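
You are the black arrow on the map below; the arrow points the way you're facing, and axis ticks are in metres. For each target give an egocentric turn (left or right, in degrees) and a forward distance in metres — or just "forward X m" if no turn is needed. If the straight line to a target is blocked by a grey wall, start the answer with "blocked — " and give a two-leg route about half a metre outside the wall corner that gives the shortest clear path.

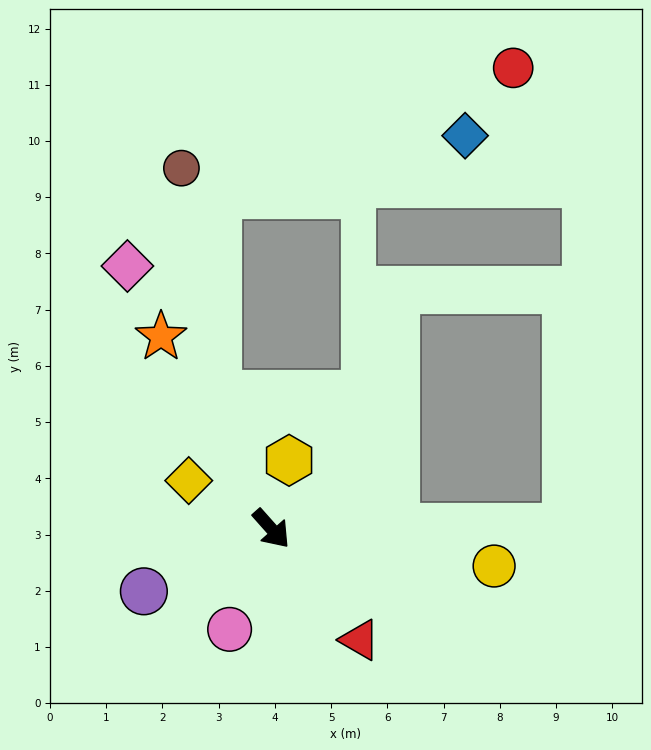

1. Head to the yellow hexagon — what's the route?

turn left 124°, forward 1.3 m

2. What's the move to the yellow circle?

turn left 39°, forward 4.0 m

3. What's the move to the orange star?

turn left 168°, forward 3.9 m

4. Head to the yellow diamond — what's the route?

turn right 162°, forward 1.7 m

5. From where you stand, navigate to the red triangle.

turn right 3°, forward 2.5 m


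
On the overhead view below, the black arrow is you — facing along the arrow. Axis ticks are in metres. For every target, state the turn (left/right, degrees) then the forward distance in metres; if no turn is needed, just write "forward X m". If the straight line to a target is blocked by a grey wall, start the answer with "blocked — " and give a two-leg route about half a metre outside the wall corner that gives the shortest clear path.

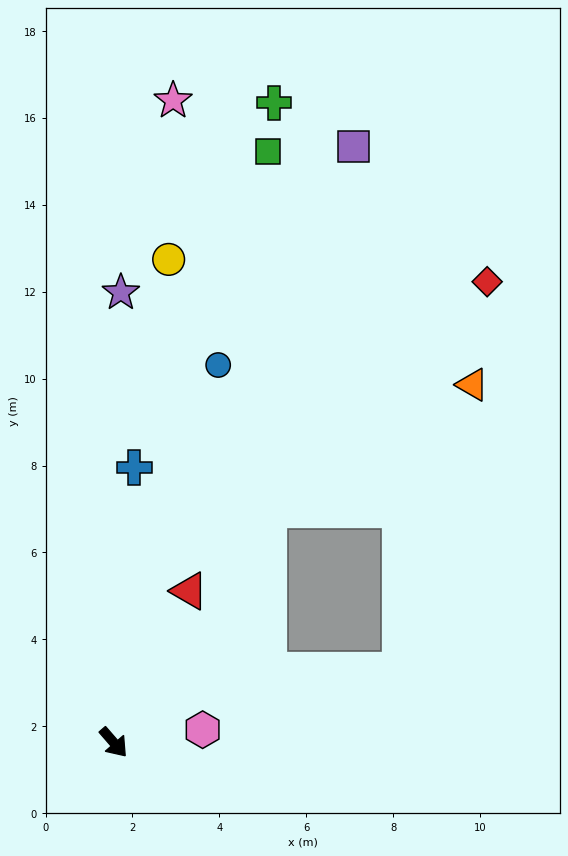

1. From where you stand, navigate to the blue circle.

turn left 124°, forward 9.0 m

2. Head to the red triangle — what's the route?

turn left 113°, forward 3.9 m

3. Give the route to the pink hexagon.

turn left 57°, forward 2.1 m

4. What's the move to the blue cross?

turn left 135°, forward 6.3 m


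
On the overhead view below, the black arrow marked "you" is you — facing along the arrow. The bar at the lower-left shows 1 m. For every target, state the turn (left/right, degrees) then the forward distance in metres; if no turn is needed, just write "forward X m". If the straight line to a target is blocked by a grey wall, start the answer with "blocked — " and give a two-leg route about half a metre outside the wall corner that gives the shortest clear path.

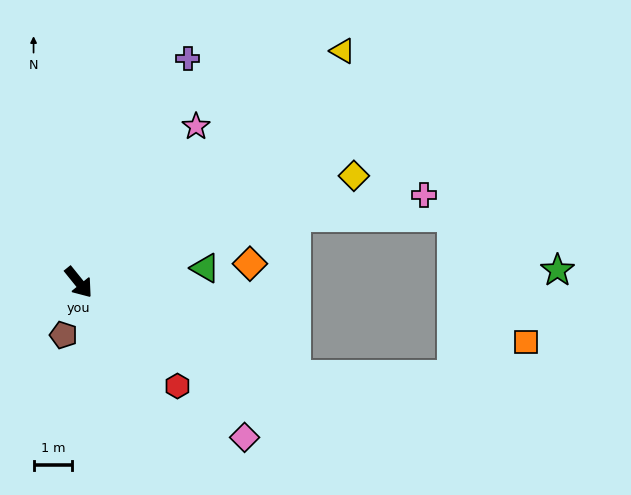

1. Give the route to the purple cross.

turn left 115°, forward 6.4 m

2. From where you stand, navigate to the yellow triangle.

turn left 92°, forward 9.0 m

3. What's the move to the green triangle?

turn left 58°, forward 3.3 m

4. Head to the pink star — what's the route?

turn left 104°, forward 5.0 m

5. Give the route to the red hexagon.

turn left 5°, forward 3.7 m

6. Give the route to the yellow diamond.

turn left 72°, forward 7.6 m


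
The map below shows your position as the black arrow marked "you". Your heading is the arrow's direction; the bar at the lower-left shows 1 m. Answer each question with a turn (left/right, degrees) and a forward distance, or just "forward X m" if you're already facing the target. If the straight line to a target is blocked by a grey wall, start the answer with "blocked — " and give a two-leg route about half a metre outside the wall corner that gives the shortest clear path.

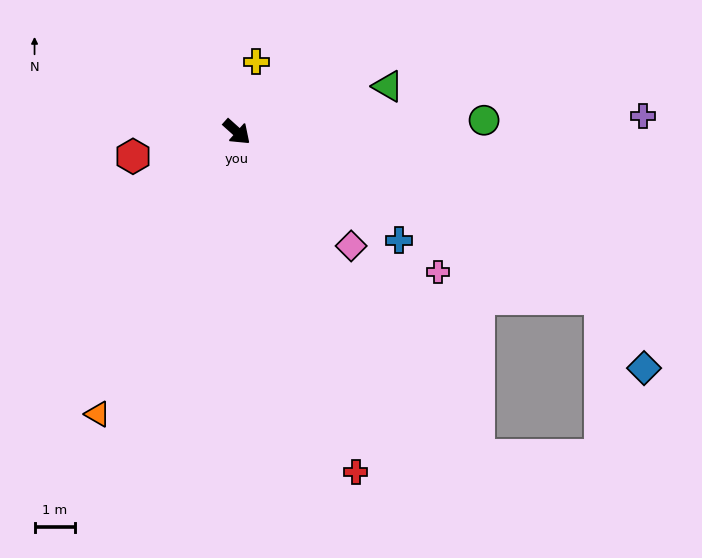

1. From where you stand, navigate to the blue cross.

turn left 8°, forward 4.8 m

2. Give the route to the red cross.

turn right 29°, forward 9.0 m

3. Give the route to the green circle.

turn left 45°, forward 6.2 m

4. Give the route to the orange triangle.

turn right 74°, forward 7.8 m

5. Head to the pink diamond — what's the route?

turn right 3°, forward 4.0 m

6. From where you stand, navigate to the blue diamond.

blocked — turn left 17°, forward 10.0 m, then turn right 34°, forward 2.0 m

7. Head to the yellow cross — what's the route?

turn left 117°, forward 1.8 m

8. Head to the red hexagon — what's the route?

turn right 125°, forward 2.7 m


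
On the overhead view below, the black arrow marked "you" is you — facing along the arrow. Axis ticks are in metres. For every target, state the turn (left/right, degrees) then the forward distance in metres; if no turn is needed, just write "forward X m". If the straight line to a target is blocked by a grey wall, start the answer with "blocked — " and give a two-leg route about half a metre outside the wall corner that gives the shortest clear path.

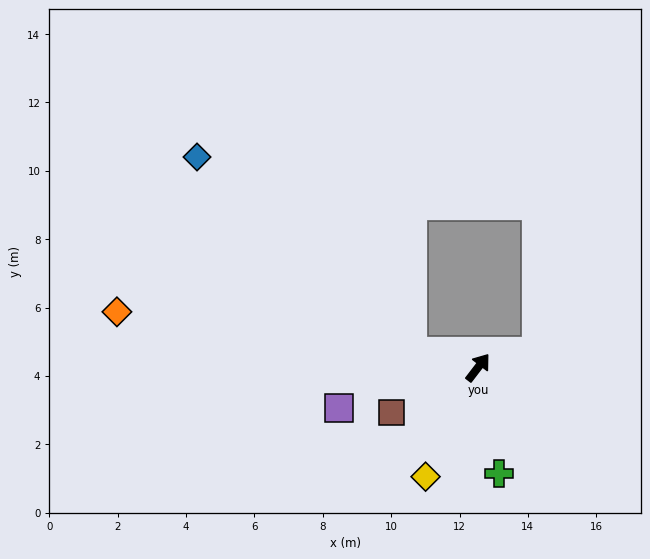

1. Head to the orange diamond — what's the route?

turn left 119°, forward 10.7 m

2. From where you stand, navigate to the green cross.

turn right 131°, forward 3.2 m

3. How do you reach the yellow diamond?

turn right 168°, forward 3.5 m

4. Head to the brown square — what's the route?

turn left 155°, forward 2.9 m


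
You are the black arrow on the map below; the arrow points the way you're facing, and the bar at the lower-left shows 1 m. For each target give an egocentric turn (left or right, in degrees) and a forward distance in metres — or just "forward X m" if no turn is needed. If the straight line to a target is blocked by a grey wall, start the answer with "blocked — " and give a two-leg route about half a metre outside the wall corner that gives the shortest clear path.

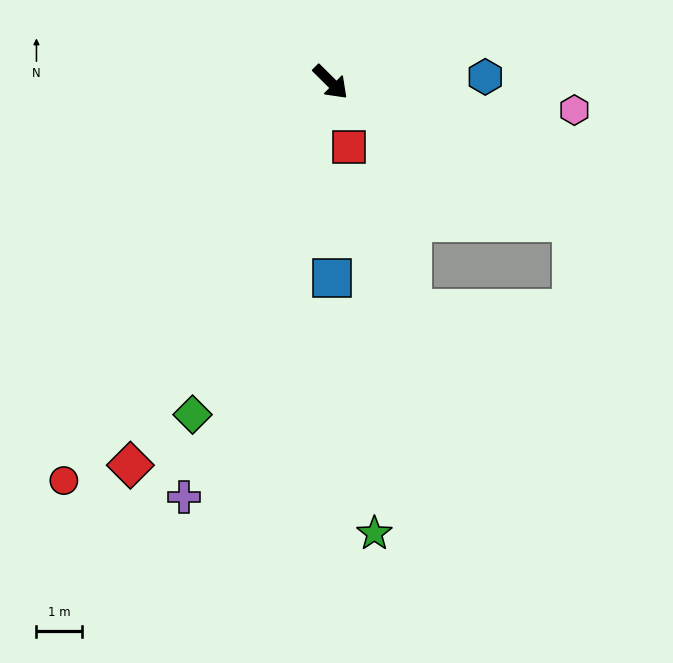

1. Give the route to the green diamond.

turn right 68°, forward 8.0 m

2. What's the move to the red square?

turn right 29°, forward 1.5 m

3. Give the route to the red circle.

turn right 79°, forward 10.6 m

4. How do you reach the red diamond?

turn right 73°, forward 9.6 m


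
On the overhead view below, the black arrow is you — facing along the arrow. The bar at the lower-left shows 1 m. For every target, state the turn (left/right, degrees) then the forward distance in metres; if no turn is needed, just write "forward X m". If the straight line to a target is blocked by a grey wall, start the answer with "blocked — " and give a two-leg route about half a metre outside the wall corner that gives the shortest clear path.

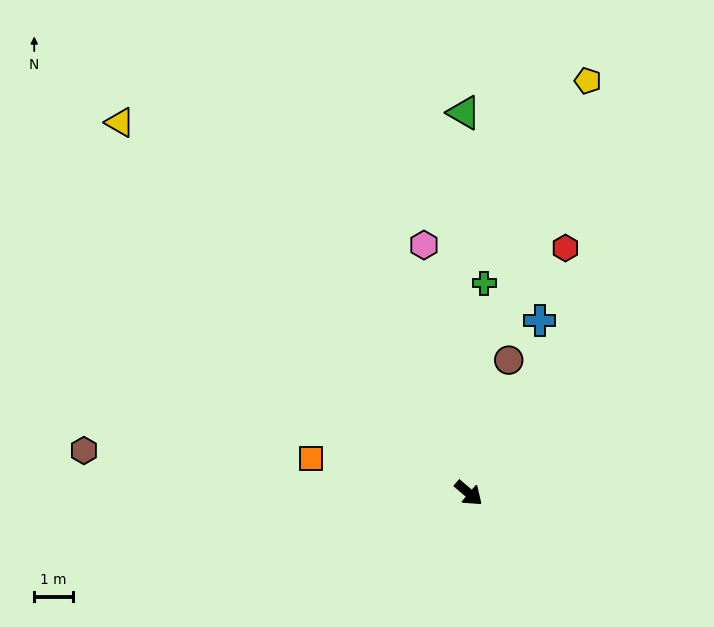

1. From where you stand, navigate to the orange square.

turn right 152°, forward 4.2 m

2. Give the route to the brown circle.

turn left 114°, forward 3.6 m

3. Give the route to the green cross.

turn left 126°, forward 5.4 m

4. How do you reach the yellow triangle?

turn left 174°, forward 13.1 m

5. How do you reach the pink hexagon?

turn left 141°, forward 6.5 m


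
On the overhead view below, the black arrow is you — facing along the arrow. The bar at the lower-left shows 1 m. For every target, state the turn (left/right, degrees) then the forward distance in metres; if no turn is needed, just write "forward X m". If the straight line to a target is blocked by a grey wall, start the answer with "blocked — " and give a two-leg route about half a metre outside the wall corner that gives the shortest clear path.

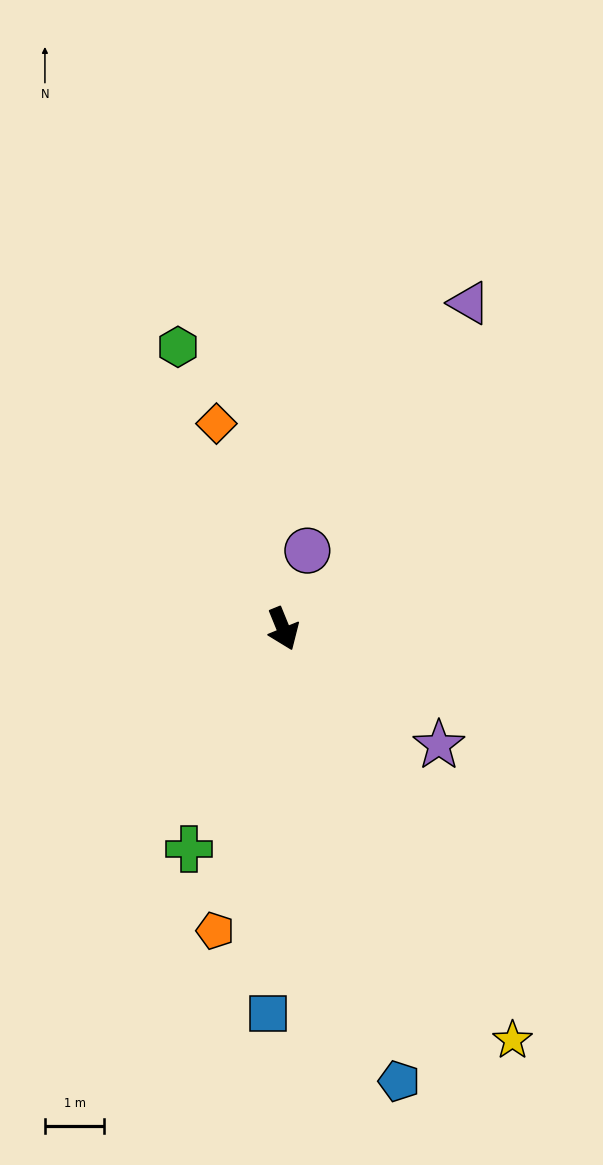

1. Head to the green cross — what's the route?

turn right 45°, forward 4.0 m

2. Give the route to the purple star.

turn left 31°, forward 3.3 m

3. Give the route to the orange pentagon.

turn right 35°, forward 5.2 m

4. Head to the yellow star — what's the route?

turn left 7°, forward 7.9 m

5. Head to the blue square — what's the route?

turn right 24°, forward 6.5 m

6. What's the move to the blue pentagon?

turn right 8°, forward 7.8 m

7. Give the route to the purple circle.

turn left 141°, forward 1.4 m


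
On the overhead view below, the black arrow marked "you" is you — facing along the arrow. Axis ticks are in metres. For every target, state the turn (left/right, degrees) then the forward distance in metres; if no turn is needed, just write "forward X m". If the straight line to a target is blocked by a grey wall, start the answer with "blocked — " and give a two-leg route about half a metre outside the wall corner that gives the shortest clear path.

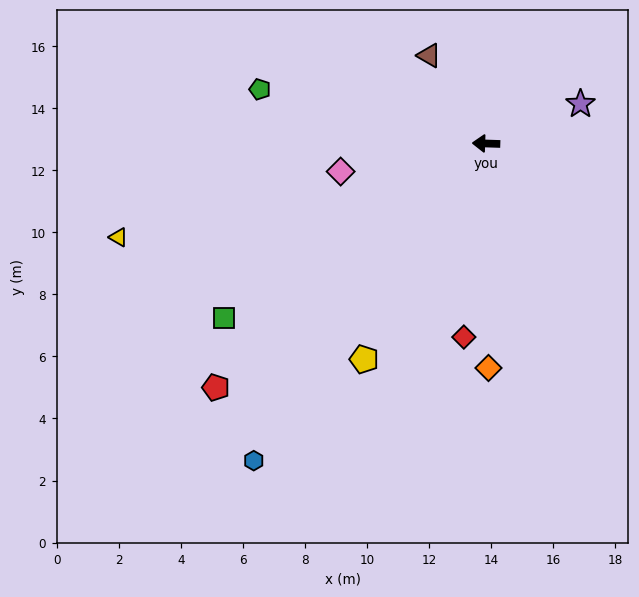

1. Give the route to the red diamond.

turn left 85°, forward 6.3 m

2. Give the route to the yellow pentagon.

turn left 62°, forward 8.0 m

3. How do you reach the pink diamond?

turn left 13°, forward 4.8 m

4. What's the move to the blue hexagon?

turn left 56°, forward 12.7 m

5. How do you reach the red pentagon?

turn left 44°, forward 11.7 m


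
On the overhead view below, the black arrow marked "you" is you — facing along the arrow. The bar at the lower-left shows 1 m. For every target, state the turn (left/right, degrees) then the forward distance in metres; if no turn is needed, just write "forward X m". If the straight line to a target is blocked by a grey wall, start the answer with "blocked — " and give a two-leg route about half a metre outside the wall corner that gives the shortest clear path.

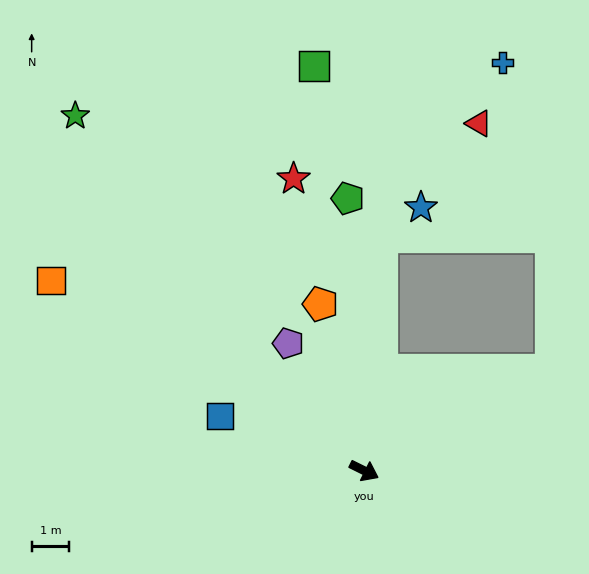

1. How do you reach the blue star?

blocked — turn left 112°, forward 6.2 m, then turn right 49°, forward 1.3 m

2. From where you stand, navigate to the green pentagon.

turn left 120°, forward 7.2 m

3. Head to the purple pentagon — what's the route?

turn left 147°, forward 3.9 m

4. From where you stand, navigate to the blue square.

turn right 175°, forward 4.1 m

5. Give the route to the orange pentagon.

turn left 131°, forward 4.6 m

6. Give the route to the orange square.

turn left 175°, forward 9.7 m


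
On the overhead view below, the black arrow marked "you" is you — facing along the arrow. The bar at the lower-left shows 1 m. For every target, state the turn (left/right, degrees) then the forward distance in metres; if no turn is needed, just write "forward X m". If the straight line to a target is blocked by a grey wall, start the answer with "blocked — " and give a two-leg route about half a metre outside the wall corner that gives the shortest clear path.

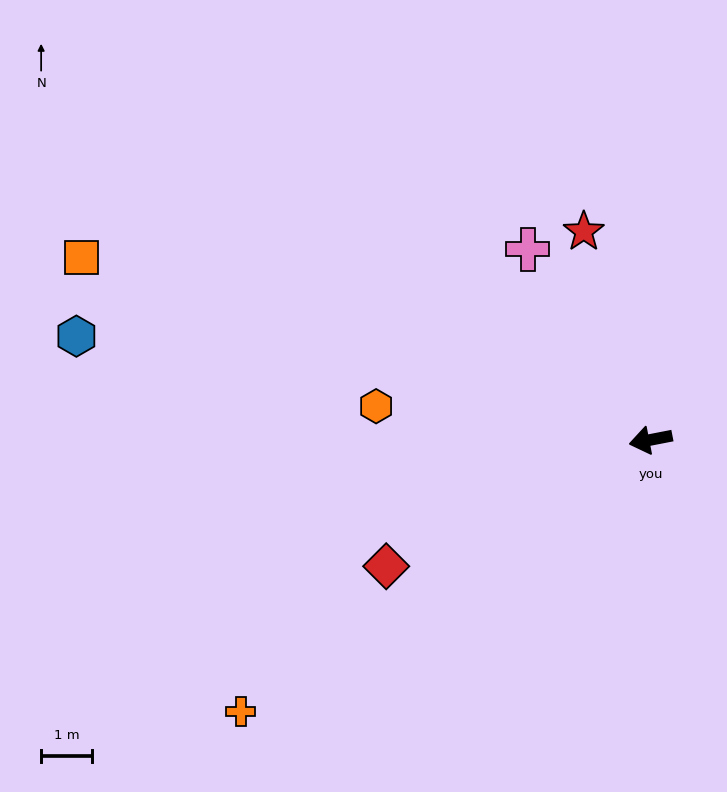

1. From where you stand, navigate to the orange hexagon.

turn right 18°, forward 5.4 m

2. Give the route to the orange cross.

turn left 23°, forward 9.7 m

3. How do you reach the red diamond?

turn left 15°, forward 5.8 m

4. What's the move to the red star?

turn right 83°, forward 4.3 m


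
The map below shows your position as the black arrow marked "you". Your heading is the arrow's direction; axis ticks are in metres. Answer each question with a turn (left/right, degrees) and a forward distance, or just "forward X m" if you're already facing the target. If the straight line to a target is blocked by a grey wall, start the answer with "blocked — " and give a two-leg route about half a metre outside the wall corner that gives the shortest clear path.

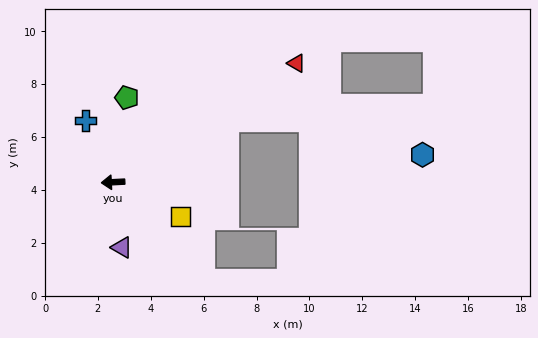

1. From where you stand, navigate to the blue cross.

turn right 69°, forward 2.5 m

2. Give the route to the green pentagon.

turn right 102°, forward 3.2 m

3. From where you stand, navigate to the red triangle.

turn right 150°, forward 8.3 m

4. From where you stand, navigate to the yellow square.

turn left 150°, forward 2.9 m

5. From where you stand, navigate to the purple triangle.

turn left 95°, forward 2.5 m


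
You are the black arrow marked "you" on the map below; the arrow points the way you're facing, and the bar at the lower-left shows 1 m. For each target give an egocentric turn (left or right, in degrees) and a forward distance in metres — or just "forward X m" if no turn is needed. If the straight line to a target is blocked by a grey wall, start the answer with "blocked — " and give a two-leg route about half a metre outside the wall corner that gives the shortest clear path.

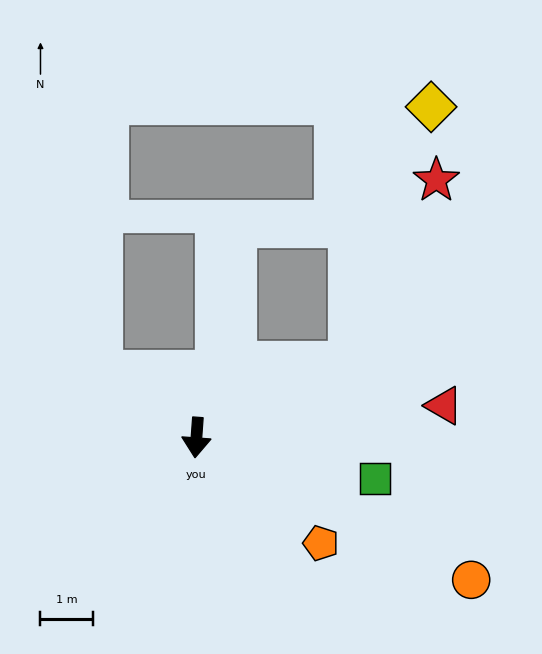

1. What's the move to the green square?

turn left 81°, forward 3.5 m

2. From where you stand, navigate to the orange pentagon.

turn left 54°, forward 3.1 m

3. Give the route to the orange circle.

turn left 67°, forward 5.9 m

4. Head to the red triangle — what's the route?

turn left 101°, forward 4.8 m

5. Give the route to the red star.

blocked — turn left 120°, forward 3.2 m, then turn left 39°, forward 3.9 m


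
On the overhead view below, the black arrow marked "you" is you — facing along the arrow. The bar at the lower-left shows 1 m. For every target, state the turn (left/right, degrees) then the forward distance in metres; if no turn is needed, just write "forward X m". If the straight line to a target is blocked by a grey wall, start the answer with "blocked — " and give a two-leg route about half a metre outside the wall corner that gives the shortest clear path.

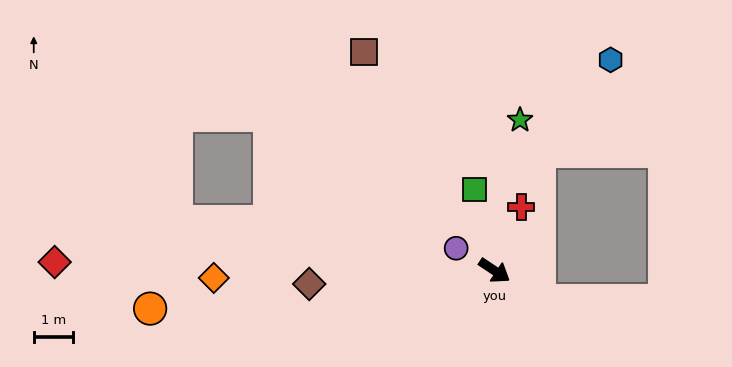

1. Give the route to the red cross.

turn left 101°, forward 1.8 m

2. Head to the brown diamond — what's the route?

turn right 142°, forward 4.8 m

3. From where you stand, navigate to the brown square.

turn left 154°, forward 6.6 m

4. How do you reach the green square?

turn left 138°, forward 2.1 m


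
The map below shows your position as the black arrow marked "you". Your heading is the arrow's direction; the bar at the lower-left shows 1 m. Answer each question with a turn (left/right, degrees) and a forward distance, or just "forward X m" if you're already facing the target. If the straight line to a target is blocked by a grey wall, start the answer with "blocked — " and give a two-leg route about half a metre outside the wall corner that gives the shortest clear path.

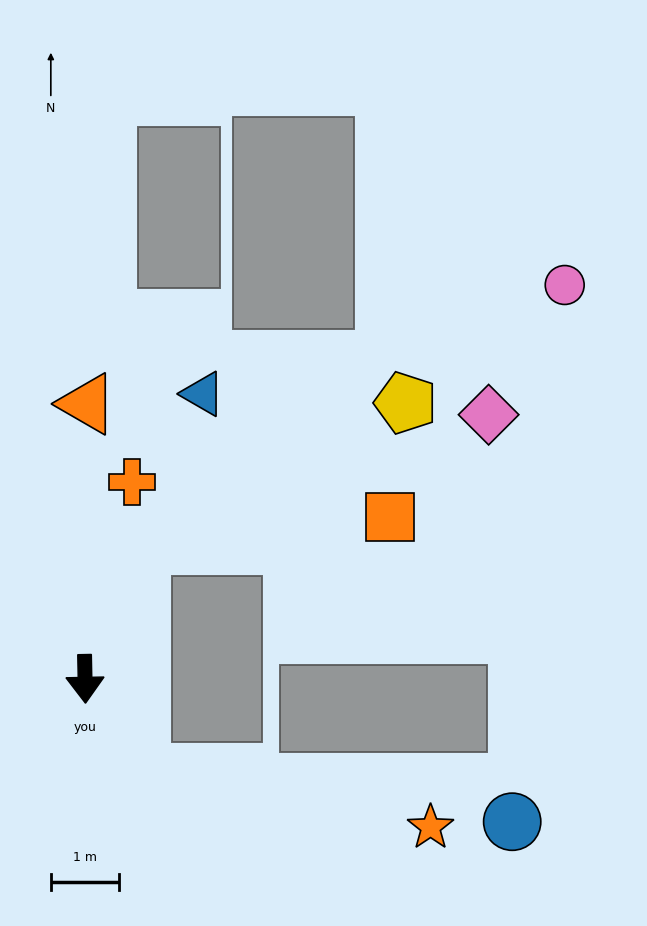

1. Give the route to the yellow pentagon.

blocked — turn left 156°, forward 2.1 m, then turn right 39°, forward 4.4 m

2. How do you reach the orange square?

blocked — turn left 156°, forward 2.1 m, then turn right 61°, forward 3.7 m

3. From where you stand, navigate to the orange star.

blocked — turn left 30°, forward 1.6 m, then turn left 48°, forward 4.3 m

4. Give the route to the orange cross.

turn left 165°, forward 3.0 m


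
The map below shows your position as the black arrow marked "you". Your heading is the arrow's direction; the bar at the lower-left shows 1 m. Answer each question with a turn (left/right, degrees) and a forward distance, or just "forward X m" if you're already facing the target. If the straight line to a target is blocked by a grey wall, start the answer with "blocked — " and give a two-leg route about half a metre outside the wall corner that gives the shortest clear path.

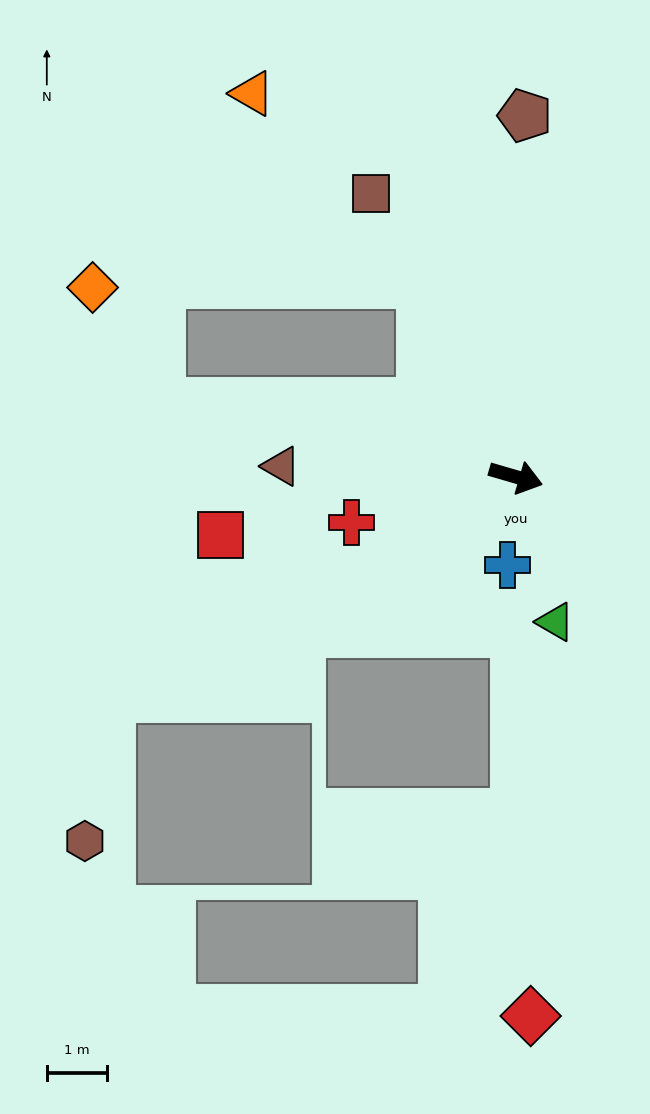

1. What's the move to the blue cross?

turn right 79°, forward 1.5 m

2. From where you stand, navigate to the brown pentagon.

turn left 105°, forward 6.0 m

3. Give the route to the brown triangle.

turn right 166°, forward 3.9 m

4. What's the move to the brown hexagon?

blocked — turn right 135°, forward 7.7 m, then turn left 51°, forward 2.4 m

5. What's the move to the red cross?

turn right 148°, forward 2.8 m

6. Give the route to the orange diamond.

blocked — turn right 176°, forward 6.0 m, then turn right 47°, forward 2.2 m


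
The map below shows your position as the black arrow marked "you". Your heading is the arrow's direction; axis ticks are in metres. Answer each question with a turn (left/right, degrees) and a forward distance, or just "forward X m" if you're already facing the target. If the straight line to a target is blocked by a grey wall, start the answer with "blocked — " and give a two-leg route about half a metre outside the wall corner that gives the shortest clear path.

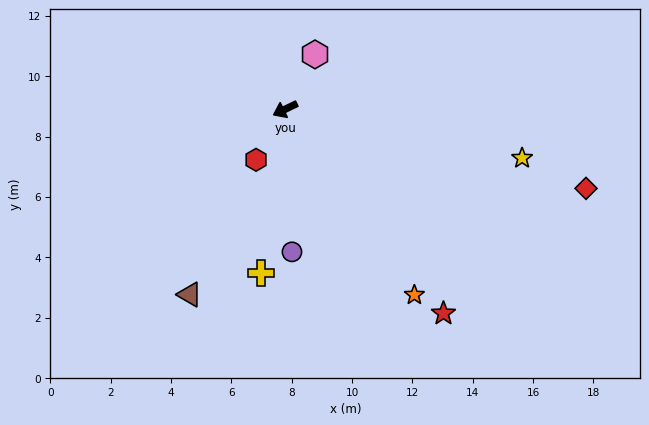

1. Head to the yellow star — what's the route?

turn left 143°, forward 8.0 m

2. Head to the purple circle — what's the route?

turn left 67°, forward 4.7 m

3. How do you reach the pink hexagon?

turn right 144°, forward 2.1 m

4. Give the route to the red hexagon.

turn left 34°, forward 1.9 m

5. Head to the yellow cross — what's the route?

turn left 56°, forward 5.5 m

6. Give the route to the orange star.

turn left 99°, forward 7.5 m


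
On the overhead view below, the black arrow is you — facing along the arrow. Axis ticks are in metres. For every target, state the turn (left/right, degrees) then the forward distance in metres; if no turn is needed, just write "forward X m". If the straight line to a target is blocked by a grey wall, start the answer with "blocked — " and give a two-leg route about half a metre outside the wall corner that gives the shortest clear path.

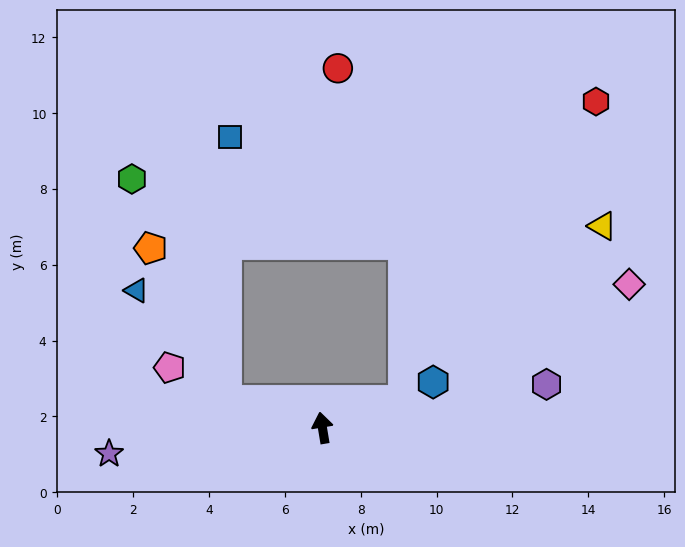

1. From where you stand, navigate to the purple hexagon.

turn right 88°, forward 6.0 m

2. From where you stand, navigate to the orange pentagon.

blocked — turn left 65°, forward 2.6 m, then turn right 48°, forward 4.5 m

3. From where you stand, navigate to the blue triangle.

blocked — turn left 65°, forward 2.6 m, then turn right 35°, forward 3.7 m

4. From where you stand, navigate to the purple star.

turn left 88°, forward 5.7 m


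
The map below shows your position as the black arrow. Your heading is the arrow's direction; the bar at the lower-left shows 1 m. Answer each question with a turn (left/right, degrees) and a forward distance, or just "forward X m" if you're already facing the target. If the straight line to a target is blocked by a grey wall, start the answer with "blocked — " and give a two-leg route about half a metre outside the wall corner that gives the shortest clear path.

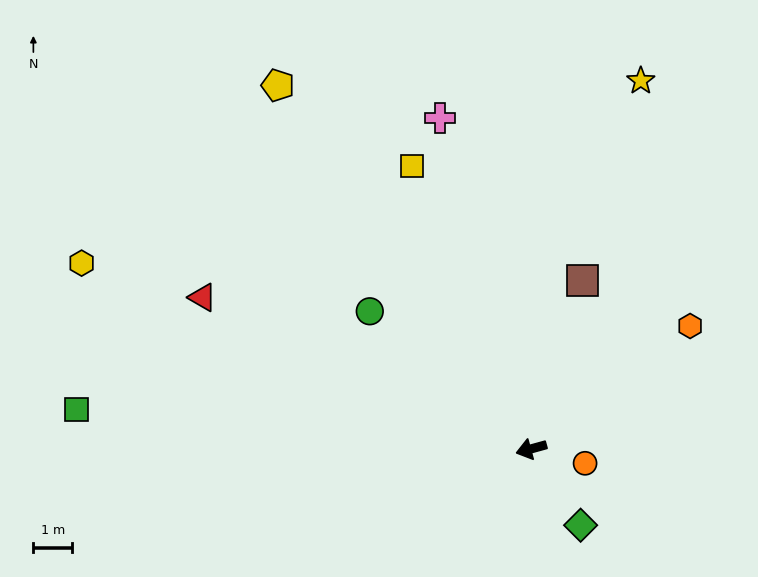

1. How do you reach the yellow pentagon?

turn right 70°, forward 11.5 m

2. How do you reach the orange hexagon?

turn right 158°, forward 5.2 m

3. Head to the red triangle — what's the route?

turn right 40°, forward 9.4 m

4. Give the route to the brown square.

turn right 122°, forward 4.6 m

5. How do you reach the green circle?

turn right 56°, forward 5.5 m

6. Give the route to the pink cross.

turn right 90°, forward 8.9 m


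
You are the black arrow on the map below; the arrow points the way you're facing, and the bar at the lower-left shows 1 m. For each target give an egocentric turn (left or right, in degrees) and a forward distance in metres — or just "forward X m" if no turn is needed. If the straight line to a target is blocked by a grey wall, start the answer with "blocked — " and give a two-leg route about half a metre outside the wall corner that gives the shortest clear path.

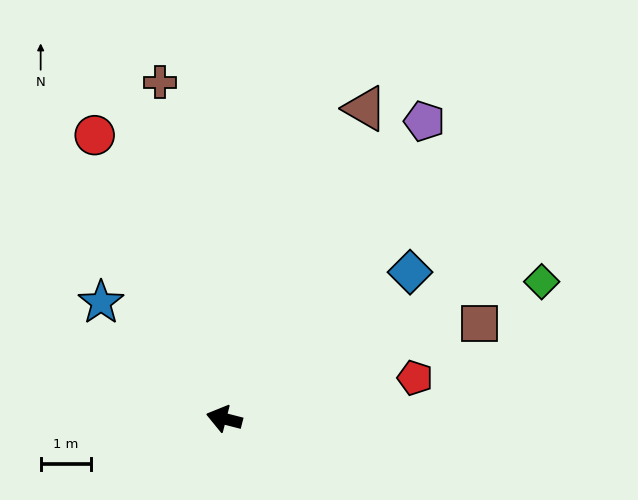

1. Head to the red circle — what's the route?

turn right 51°, forward 6.2 m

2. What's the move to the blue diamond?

turn right 127°, forward 4.7 m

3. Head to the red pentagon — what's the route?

turn right 154°, forward 3.9 m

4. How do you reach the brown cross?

turn right 65°, forward 6.8 m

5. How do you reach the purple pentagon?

turn right 110°, forward 7.1 m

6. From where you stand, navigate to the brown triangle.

turn right 100°, forward 6.8 m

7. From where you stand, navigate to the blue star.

turn right 29°, forward 3.4 m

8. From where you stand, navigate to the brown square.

turn right 145°, forward 5.4 m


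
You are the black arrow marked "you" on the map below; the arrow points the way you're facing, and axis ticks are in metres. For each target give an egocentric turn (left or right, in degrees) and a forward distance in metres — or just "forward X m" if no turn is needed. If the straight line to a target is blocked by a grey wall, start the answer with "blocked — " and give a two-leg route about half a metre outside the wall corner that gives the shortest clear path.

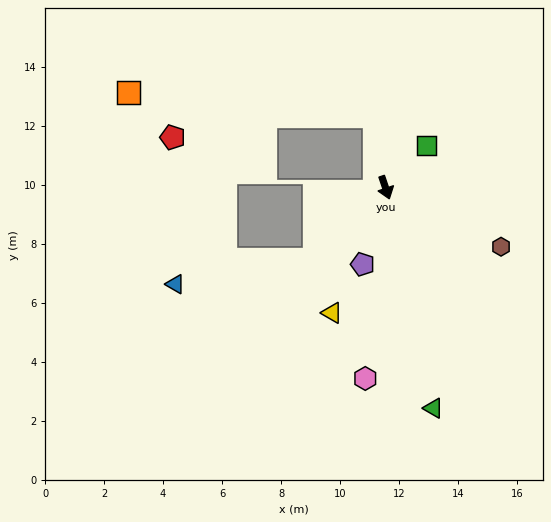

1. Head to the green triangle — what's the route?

turn right 6°, forward 7.7 m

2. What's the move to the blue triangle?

blocked — turn right 63°, forward 3.4 m, then turn right 36°, forward 4.8 m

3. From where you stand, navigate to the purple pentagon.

turn right 35°, forward 2.7 m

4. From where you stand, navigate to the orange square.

blocked — turn left 169°, forward 2.5 m, then turn left 77°, forward 8.4 m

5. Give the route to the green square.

turn left 117°, forward 2.0 m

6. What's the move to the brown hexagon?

turn left 44°, forward 4.4 m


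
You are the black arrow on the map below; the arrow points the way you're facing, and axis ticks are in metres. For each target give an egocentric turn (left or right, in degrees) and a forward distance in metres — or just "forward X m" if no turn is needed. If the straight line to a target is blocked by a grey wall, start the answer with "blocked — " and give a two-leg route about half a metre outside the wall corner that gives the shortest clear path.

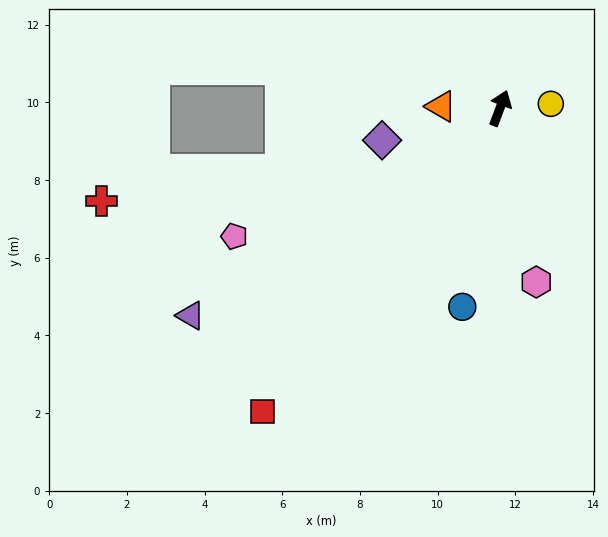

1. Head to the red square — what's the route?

turn left 163°, forward 9.9 m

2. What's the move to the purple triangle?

turn left 144°, forward 9.6 m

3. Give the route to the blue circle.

turn right 170°, forward 5.2 m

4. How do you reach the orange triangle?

turn left 109°, forward 1.5 m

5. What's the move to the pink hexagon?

turn right 148°, forward 4.6 m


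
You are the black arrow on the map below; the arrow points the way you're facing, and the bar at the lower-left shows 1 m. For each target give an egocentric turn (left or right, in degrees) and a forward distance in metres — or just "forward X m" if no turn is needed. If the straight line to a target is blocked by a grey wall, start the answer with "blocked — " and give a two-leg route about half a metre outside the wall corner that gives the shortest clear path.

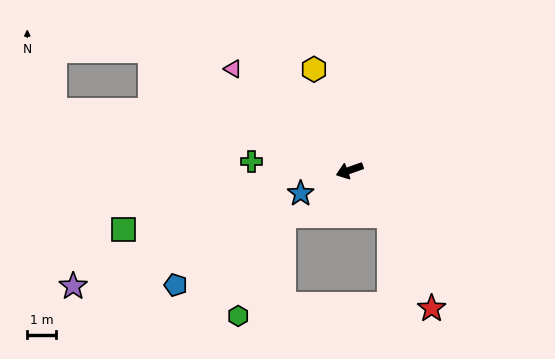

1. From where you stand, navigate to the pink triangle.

turn right 61°, forward 5.3 m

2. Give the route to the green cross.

turn right 25°, forward 3.4 m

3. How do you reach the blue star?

turn left 6°, forward 1.9 m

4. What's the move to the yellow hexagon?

turn right 90°, forward 3.7 m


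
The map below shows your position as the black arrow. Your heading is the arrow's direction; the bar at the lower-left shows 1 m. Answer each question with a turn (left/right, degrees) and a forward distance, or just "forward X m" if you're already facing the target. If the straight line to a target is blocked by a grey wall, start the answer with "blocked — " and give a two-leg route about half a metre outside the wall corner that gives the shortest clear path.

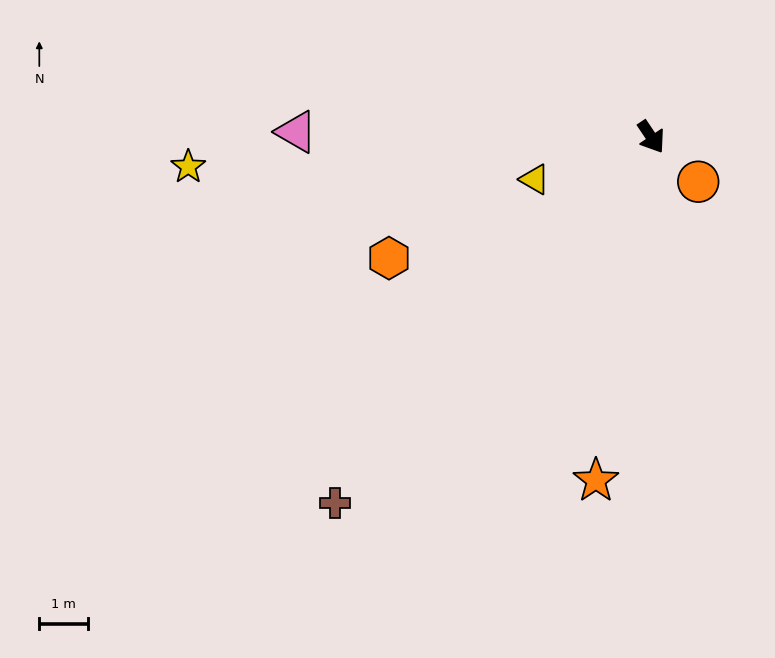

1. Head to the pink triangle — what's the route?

turn right 125°, forward 7.4 m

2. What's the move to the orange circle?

turn left 13°, forward 1.3 m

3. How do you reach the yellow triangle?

turn right 104°, forward 2.6 m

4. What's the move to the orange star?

turn right 43°, forward 7.2 m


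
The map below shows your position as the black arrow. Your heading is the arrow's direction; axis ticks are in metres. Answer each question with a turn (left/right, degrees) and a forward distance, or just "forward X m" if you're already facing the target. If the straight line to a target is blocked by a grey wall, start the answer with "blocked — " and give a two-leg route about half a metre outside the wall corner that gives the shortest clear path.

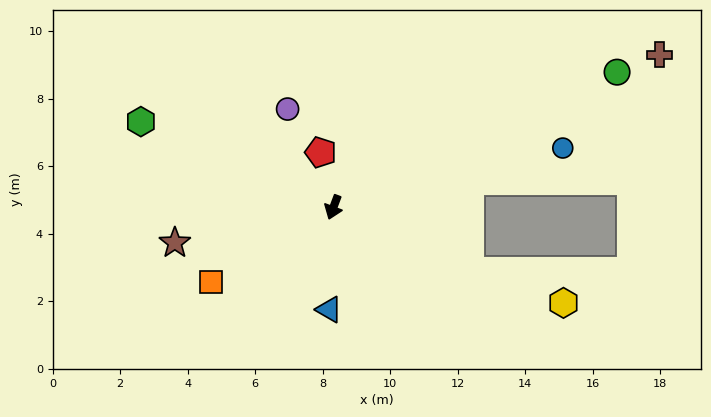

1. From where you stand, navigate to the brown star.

turn right 57°, forward 4.8 m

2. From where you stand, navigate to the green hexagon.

turn right 93°, forward 6.2 m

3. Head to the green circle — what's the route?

turn left 136°, forward 9.3 m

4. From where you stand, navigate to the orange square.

turn right 38°, forward 4.3 m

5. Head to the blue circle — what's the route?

turn left 125°, forward 7.0 m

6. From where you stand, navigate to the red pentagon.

turn right 146°, forward 1.7 m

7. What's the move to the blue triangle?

turn left 18°, forward 3.0 m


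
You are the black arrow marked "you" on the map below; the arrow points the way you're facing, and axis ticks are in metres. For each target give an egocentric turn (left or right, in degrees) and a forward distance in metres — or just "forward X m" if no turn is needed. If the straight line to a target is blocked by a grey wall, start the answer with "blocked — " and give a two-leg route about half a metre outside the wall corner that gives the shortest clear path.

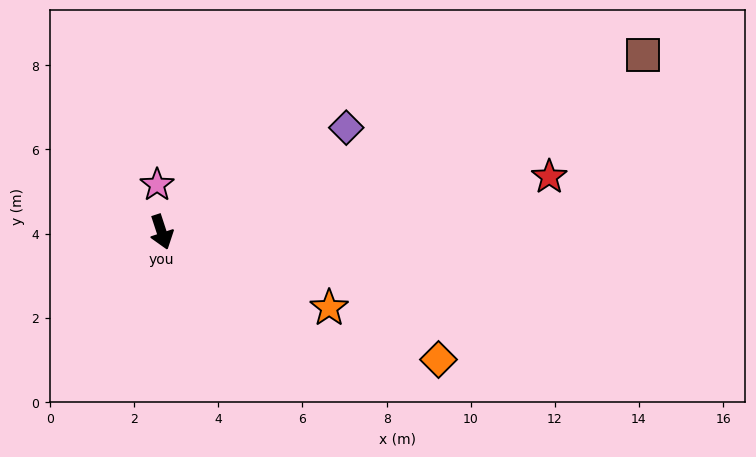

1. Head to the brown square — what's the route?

turn left 92°, forward 12.2 m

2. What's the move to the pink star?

turn left 167°, forward 1.1 m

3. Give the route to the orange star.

turn left 48°, forward 4.4 m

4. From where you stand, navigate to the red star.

turn left 80°, forward 9.3 m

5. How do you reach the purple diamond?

turn left 101°, forward 5.0 m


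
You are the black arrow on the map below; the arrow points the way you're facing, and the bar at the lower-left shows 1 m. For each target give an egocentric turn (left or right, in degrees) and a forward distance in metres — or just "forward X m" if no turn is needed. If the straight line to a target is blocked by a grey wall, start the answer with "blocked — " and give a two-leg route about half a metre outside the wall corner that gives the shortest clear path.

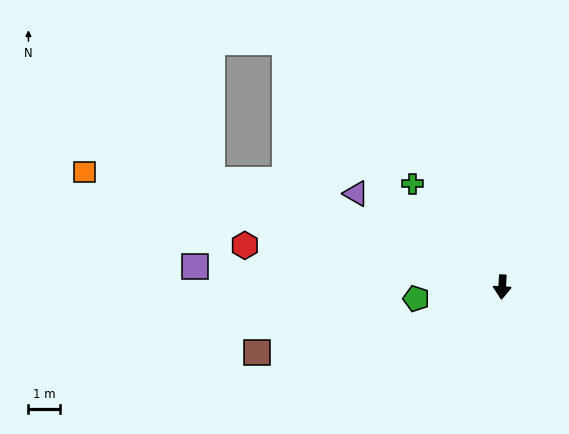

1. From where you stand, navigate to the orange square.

turn right 102°, forward 13.6 m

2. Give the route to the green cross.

turn right 136°, forward 4.3 m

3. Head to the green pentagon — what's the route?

turn right 79°, forward 2.7 m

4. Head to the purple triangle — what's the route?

turn right 119°, forward 5.4 m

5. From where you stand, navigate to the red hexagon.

turn right 96°, forward 8.2 m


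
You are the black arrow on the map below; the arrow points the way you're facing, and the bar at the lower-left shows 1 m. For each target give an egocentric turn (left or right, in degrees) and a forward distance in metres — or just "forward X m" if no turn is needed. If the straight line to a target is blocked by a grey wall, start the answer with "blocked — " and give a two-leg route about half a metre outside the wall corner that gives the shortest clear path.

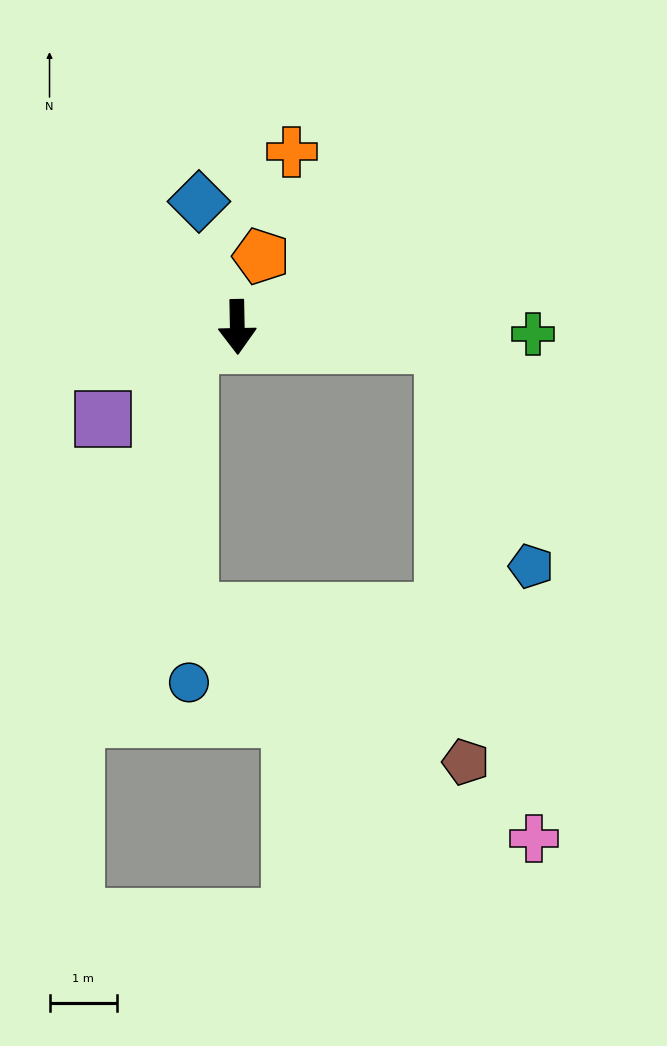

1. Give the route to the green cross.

turn left 88°, forward 4.4 m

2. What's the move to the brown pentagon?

blocked — turn left 84°, forward 3.1 m, then turn right 82°, forward 6.2 m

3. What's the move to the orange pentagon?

turn left 160°, forward 1.1 m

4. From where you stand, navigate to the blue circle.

blocked — turn right 71°, forward 0.8 m, then turn left 70°, forward 5.0 m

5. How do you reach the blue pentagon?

blocked — turn left 84°, forward 3.1 m, then turn right 63°, forward 3.5 m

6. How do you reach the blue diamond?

turn right 164°, forward 1.9 m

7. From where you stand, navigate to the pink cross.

blocked — turn left 84°, forward 3.1 m, then turn right 75°, forward 7.5 m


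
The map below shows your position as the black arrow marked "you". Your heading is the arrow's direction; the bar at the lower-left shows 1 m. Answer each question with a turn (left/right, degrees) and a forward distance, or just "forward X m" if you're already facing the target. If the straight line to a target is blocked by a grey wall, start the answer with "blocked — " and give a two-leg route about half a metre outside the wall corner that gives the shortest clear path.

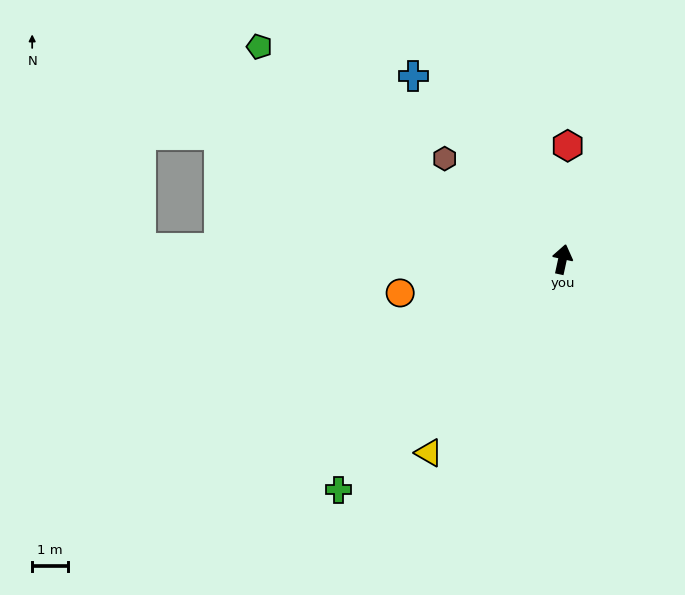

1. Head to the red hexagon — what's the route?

turn left 10°, forward 3.2 m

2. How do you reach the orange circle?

turn left 114°, forward 4.6 m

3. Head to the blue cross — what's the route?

turn left 51°, forward 6.6 m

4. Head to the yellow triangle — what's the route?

turn left 158°, forward 6.5 m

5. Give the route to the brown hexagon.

turn left 62°, forward 4.3 m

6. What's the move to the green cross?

turn left 148°, forward 8.9 m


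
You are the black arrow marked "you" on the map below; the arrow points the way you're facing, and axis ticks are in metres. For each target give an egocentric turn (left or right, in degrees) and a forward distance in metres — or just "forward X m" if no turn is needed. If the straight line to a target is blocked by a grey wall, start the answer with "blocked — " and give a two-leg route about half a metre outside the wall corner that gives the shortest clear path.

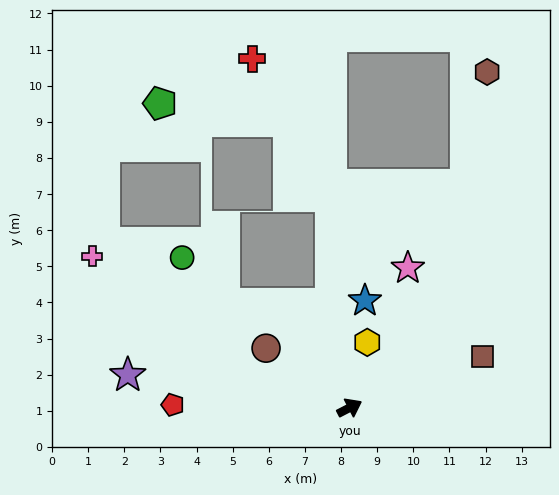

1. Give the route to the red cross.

blocked — turn left 68°, forward 5.9 m, then turn left 24°, forward 4.4 m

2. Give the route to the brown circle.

turn left 117°, forward 2.8 m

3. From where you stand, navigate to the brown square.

turn right 6°, forward 3.9 m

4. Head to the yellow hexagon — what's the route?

turn left 48°, forward 1.9 m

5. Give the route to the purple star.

turn left 144°, forward 6.2 m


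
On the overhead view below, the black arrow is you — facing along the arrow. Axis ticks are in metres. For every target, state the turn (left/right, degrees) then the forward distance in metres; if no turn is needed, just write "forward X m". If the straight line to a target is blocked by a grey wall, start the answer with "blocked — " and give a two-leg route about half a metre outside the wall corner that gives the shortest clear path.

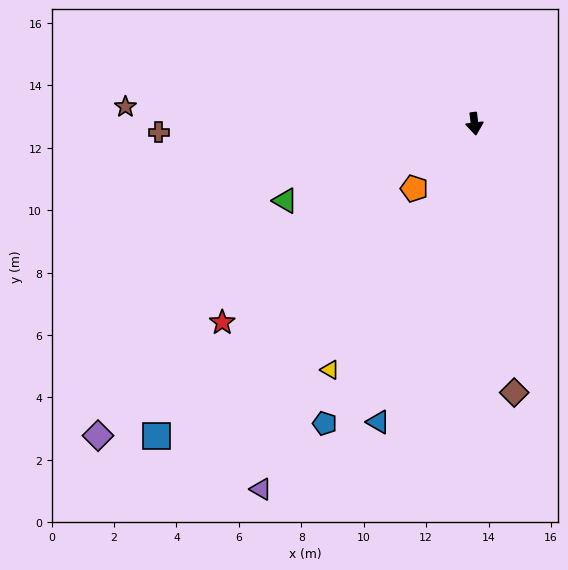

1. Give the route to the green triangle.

turn right 75°, forward 6.5 m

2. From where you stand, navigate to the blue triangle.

turn right 25°, forward 10.0 m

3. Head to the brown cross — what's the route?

turn right 95°, forward 10.1 m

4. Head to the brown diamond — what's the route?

forward 8.7 m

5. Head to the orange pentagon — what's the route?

turn right 50°, forward 2.8 m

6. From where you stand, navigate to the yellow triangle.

turn right 37°, forward 9.1 m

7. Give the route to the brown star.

turn right 100°, forward 11.2 m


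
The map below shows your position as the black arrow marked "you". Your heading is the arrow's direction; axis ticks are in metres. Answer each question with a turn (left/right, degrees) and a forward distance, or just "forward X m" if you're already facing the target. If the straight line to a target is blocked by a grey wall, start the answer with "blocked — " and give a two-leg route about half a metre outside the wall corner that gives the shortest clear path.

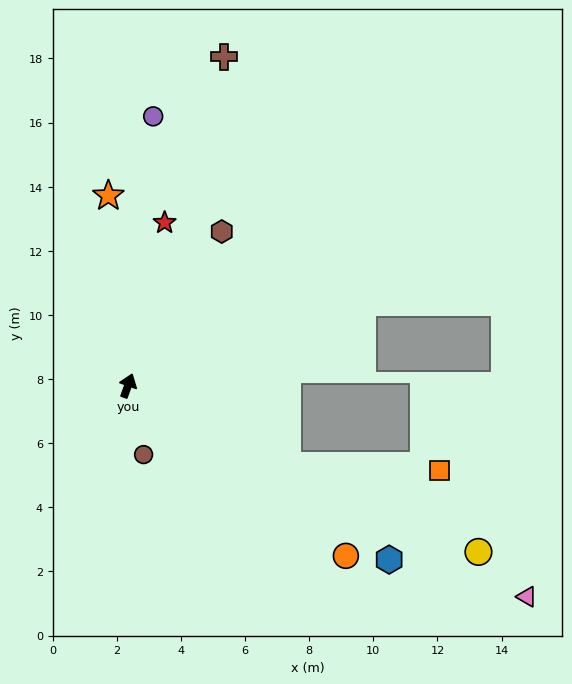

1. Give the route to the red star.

turn left 7°, forward 5.2 m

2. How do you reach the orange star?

turn left 26°, forward 6.0 m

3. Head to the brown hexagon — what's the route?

turn right 12°, forward 5.6 m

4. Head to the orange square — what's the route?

blocked — turn right 97°, forward 5.6 m, then turn left 25°, forward 4.7 m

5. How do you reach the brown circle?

turn right 148°, forward 2.2 m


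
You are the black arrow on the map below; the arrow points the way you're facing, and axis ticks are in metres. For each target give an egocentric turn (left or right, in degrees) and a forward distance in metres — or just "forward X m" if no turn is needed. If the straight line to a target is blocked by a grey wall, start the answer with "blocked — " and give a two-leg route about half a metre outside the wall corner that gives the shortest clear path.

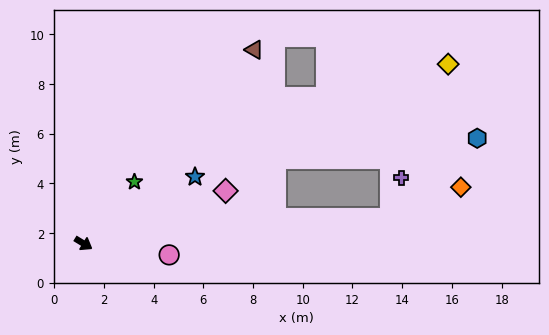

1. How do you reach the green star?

turn left 82°, forward 3.2 m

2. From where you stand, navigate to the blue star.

turn left 62°, forward 5.2 m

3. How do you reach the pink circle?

turn left 24°, forward 3.5 m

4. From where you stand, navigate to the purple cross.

blocked — turn left 36°, forward 12.4 m, then turn left 71°, forward 1.7 m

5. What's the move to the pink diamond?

turn left 52°, forward 6.1 m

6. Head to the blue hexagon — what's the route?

blocked — turn left 36°, forward 12.4 m, then turn left 38°, forward 4.8 m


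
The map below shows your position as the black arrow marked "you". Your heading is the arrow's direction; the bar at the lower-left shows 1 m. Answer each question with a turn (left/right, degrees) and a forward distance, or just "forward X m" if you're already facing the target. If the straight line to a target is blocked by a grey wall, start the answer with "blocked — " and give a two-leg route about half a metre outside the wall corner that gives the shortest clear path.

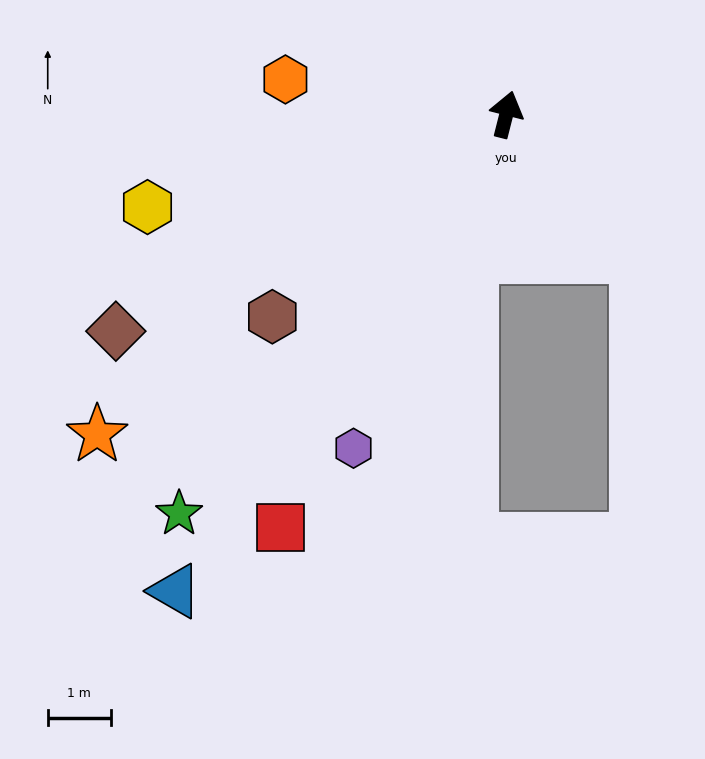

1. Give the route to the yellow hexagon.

turn left 119°, forward 5.9 m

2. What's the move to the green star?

turn left 155°, forward 8.2 m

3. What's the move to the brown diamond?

turn left 133°, forward 7.1 m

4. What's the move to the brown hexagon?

turn left 145°, forward 4.9 m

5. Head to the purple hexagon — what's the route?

turn left 170°, forward 5.8 m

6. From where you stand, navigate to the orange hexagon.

turn left 95°, forward 3.6 m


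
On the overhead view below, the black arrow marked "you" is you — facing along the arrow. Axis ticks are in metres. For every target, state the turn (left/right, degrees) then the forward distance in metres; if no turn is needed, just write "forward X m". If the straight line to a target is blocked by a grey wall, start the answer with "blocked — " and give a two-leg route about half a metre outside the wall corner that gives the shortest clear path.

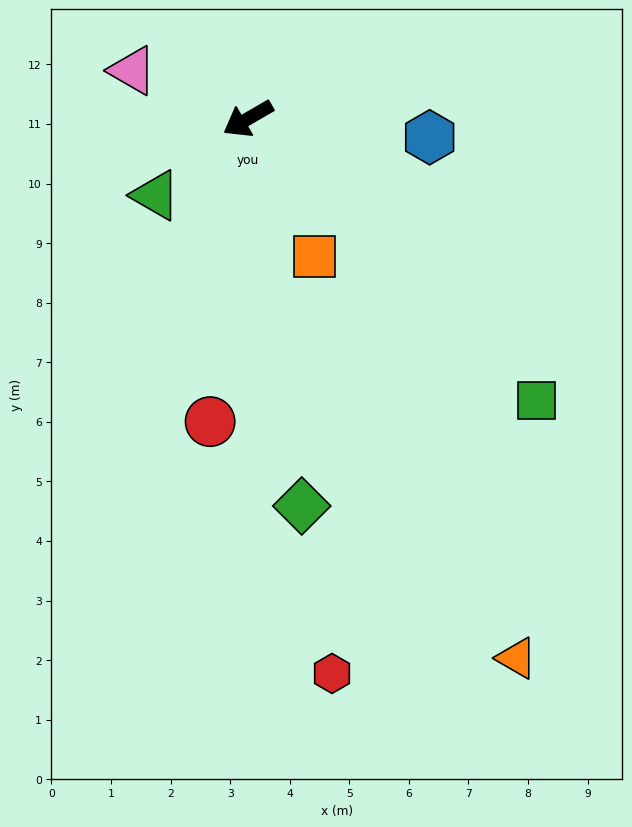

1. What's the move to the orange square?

turn left 86°, forward 2.6 m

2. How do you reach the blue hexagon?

turn left 144°, forward 3.1 m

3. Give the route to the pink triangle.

turn right 53°, forward 2.1 m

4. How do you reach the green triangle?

turn left 10°, forward 2.0 m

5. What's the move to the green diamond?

turn left 68°, forward 6.6 m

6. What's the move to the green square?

turn left 106°, forward 6.8 m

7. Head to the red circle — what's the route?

turn left 53°, forward 5.1 m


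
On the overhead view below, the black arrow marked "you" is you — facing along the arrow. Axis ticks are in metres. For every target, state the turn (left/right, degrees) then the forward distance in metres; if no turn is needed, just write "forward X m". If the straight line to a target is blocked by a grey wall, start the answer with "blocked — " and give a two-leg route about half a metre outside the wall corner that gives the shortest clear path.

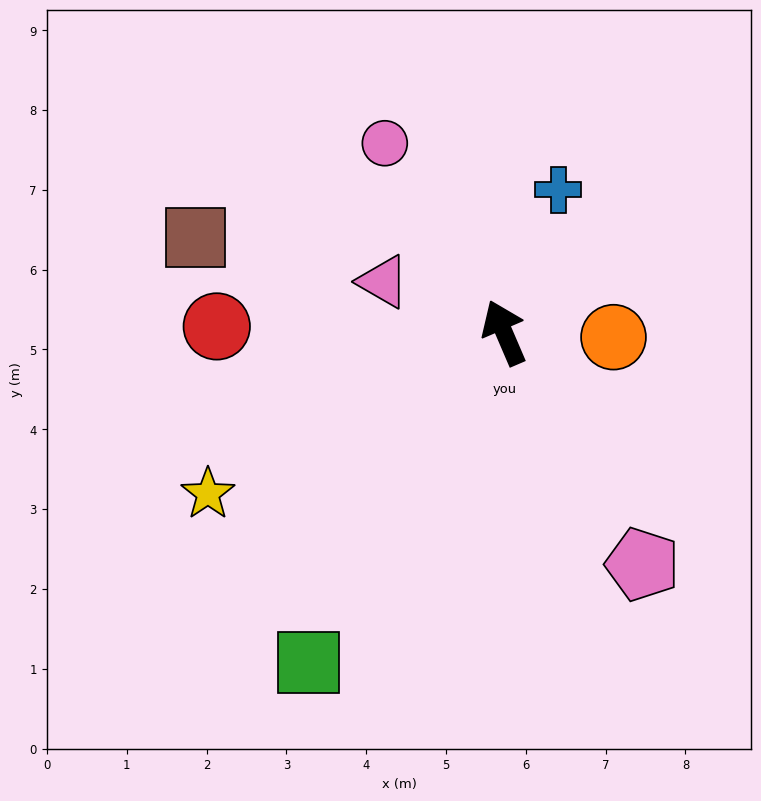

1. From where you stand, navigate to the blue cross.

turn right 44°, forward 1.9 m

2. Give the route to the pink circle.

turn left 9°, forward 2.8 m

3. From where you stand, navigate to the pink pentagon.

turn right 172°, forward 3.4 m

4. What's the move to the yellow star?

turn left 95°, forward 4.2 m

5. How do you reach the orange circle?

turn right 116°, forward 1.4 m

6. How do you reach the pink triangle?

turn left 44°, forward 1.6 m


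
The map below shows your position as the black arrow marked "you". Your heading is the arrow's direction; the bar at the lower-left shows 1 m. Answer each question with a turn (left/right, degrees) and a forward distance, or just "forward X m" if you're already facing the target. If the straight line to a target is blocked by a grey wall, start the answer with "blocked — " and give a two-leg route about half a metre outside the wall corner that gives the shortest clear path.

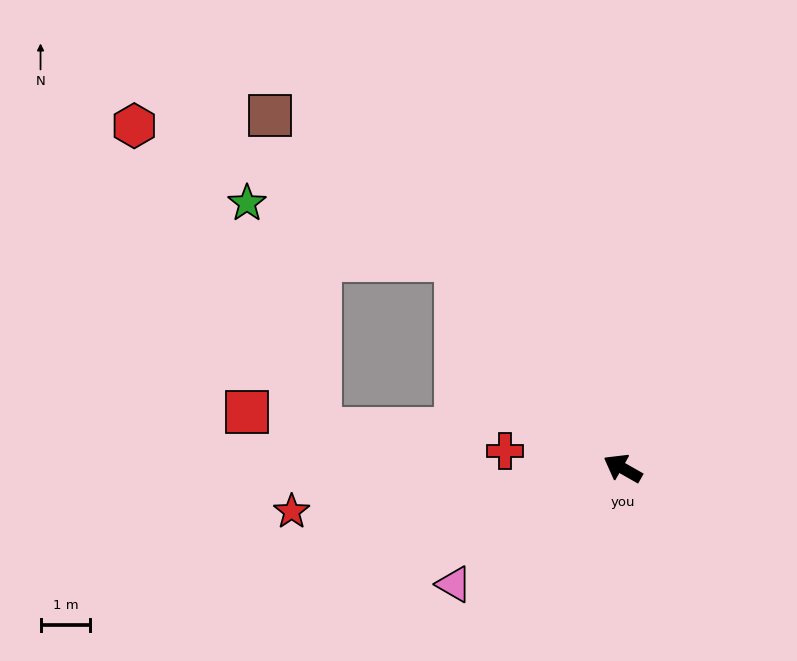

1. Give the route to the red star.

turn left 37°, forward 6.7 m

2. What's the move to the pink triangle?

turn left 64°, forward 4.1 m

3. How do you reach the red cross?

turn left 21°, forward 2.4 m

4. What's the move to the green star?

blocked — turn right 22°, forward 5.3 m, then turn left 36°, forward 4.3 m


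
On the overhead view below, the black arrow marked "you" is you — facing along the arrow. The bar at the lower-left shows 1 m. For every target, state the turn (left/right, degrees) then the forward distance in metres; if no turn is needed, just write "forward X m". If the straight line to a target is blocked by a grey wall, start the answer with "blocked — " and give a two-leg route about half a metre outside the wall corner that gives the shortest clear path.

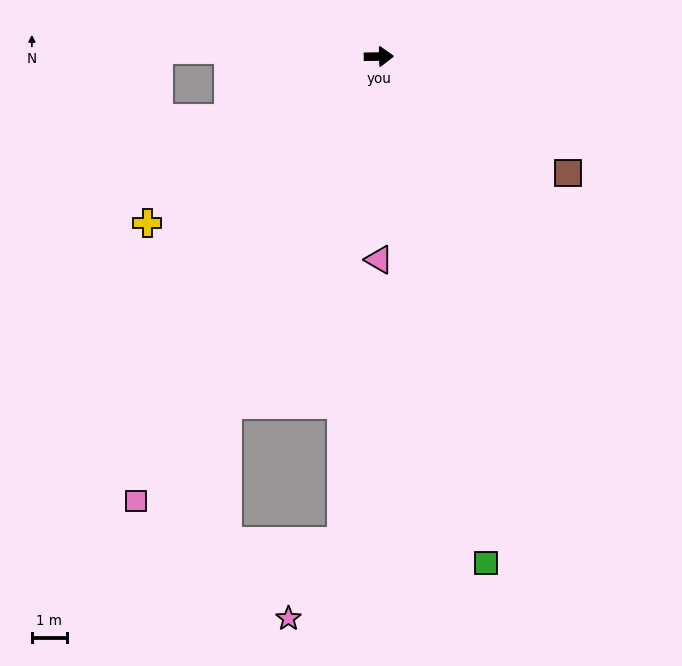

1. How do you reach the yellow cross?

turn right 145°, forward 8.1 m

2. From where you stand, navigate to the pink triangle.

turn right 91°, forward 5.8 m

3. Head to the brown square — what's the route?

turn right 33°, forward 6.3 m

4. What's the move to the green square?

turn right 79°, forward 14.8 m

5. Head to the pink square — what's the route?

turn right 120°, forward 14.4 m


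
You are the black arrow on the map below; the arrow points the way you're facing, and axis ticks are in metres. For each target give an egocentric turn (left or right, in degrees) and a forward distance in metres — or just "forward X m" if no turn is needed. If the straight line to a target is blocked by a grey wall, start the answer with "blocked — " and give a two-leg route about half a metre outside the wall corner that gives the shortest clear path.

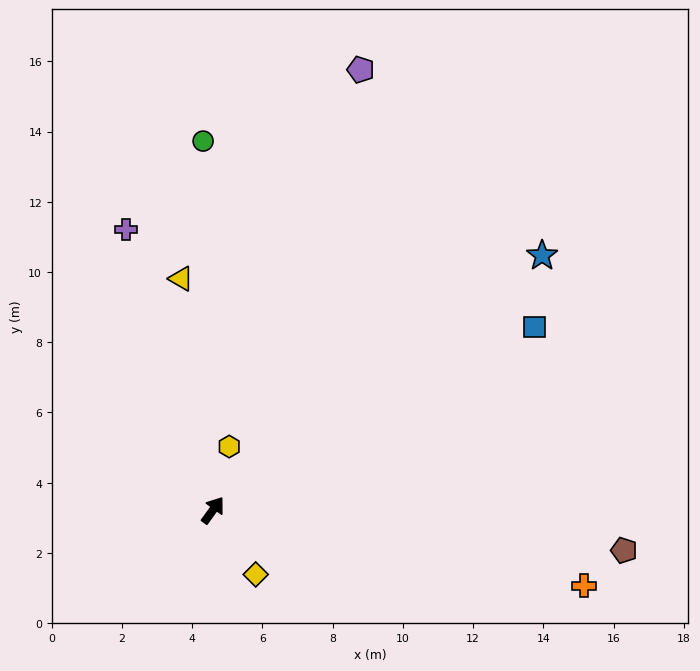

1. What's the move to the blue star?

turn right 16°, forward 11.9 m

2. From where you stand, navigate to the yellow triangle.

turn left 44°, forward 6.7 m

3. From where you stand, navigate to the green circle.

turn left 37°, forward 10.5 m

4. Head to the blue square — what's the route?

turn right 24°, forward 10.5 m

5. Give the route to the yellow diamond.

turn right 110°, forward 2.2 m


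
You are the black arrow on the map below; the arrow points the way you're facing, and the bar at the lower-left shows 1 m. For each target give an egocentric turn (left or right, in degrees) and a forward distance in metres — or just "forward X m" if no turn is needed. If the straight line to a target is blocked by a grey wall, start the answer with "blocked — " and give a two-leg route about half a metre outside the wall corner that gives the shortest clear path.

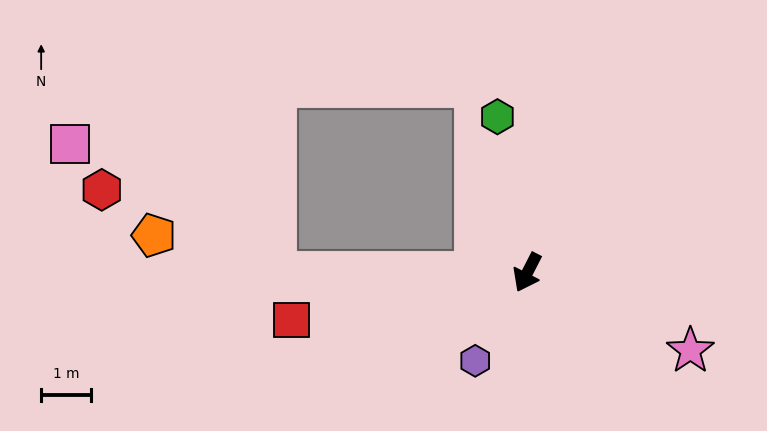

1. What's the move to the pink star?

turn left 92°, forward 3.6 m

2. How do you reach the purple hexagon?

turn right 3°, forward 2.0 m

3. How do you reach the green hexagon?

turn right 142°, forward 3.2 m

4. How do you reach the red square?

turn right 52°, forward 4.8 m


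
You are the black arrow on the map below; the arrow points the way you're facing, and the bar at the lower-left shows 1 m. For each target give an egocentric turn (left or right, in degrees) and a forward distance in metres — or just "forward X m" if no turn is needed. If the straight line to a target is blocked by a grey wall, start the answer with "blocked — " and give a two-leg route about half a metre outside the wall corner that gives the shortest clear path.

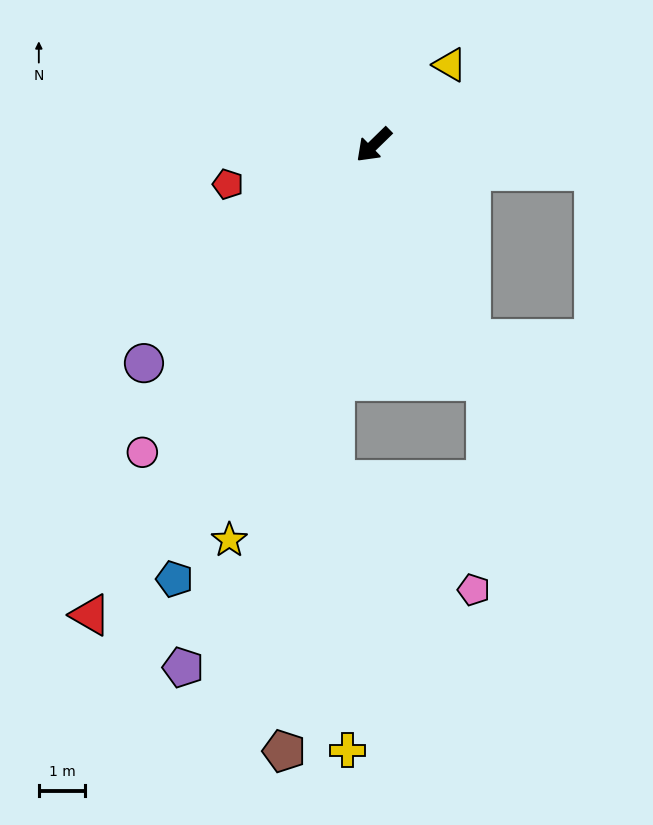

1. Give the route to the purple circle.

forward 6.9 m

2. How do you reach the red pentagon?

turn right 29°, forward 3.3 m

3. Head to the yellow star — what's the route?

turn left 26°, forward 9.1 m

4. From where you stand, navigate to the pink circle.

turn left 9°, forward 8.3 m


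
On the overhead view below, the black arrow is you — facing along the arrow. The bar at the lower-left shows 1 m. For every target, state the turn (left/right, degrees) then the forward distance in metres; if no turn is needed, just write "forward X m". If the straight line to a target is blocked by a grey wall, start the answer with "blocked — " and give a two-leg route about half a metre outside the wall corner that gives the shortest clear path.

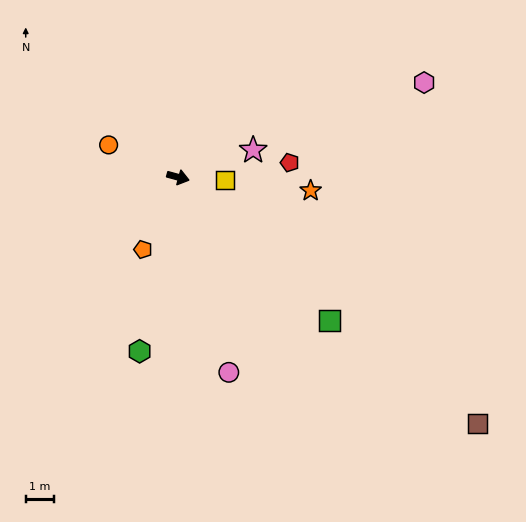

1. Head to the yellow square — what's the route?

turn left 11°, forward 1.7 m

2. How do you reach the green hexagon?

turn right 87°, forward 6.4 m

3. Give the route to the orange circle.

turn left 170°, forward 2.7 m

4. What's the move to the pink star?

turn left 35°, forward 2.9 m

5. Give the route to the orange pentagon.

turn right 101°, forward 2.9 m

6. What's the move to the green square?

turn right 28°, forward 7.4 m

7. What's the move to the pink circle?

turn right 60°, forward 7.2 m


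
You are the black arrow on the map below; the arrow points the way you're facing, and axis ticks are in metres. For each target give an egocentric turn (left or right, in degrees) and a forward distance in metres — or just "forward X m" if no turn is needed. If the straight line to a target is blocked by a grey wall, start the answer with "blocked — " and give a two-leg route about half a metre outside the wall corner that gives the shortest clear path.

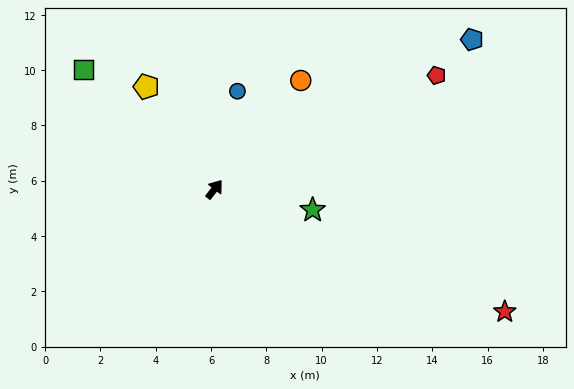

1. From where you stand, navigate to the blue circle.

turn left 25°, forward 3.6 m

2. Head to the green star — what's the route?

turn right 64°, forward 3.6 m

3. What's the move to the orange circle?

forward 5.0 m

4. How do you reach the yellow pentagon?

turn left 71°, forward 4.5 m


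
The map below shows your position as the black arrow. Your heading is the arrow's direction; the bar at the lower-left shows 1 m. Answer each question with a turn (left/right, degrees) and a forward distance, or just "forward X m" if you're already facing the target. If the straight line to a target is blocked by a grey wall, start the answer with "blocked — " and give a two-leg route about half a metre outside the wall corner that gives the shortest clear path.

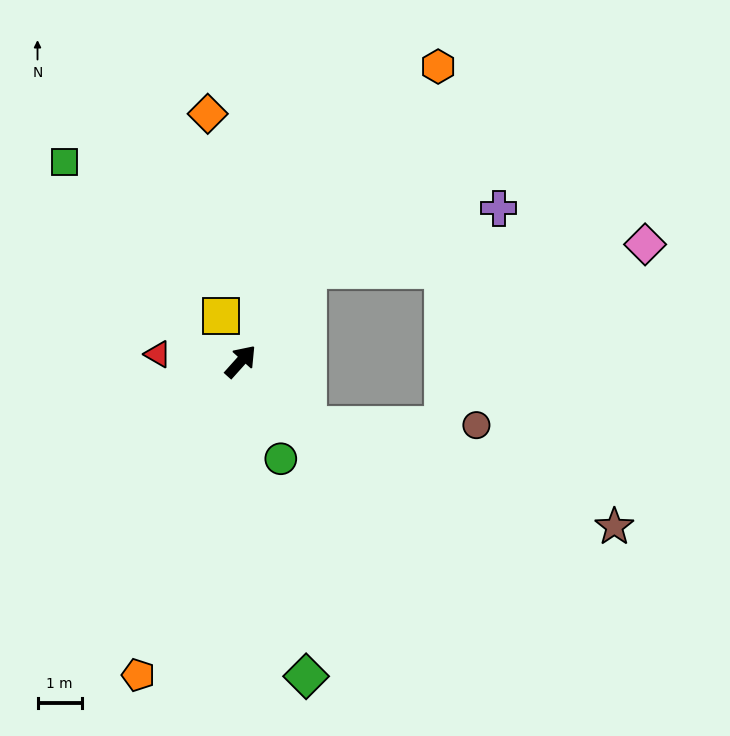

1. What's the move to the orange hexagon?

turn left 8°, forward 8.0 m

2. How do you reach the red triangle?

turn left 127°, forward 1.9 m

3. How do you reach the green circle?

turn right 116°, forward 2.4 m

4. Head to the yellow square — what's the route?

turn left 65°, forward 1.1 m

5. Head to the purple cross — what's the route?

blocked — turn left 6°, forward 2.6 m, then turn right 36°, forward 4.5 m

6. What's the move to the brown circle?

blocked — turn right 91°, forward 2.1 m, then turn left 43°, forward 3.8 m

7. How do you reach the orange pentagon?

turn right 156°, forward 7.5 m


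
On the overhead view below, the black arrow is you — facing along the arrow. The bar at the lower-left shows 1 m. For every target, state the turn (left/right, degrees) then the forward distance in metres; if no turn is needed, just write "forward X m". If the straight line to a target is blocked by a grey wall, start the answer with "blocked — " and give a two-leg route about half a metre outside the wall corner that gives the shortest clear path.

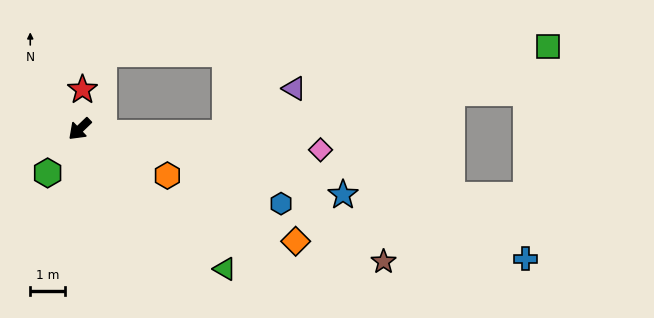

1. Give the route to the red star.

turn right 138°, forward 1.2 m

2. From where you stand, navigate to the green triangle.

turn left 92°, forward 5.9 m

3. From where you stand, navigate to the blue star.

turn left 122°, forward 7.9 m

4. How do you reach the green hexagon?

turn left 10°, forward 1.6 m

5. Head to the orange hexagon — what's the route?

turn left 108°, forward 2.9 m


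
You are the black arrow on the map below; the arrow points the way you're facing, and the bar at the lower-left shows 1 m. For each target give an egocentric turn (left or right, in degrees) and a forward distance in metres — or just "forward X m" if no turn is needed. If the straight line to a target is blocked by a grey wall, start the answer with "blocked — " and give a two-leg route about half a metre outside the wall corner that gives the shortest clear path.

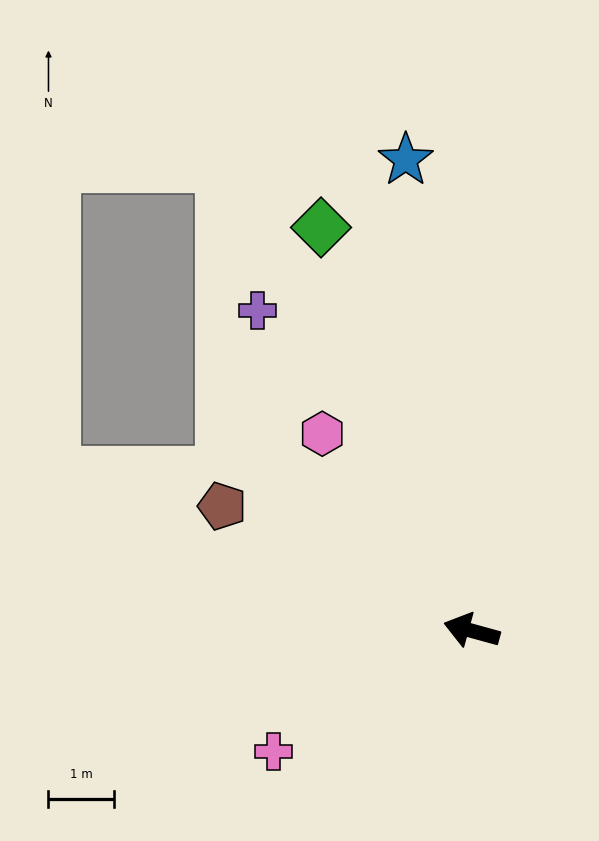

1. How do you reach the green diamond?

turn right 54°, forward 6.6 m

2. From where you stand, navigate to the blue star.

turn right 67°, forward 7.3 m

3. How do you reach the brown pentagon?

turn right 11°, forward 4.3 m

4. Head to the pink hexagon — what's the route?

turn right 37°, forward 3.8 m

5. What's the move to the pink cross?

turn left 47°, forward 3.6 m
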